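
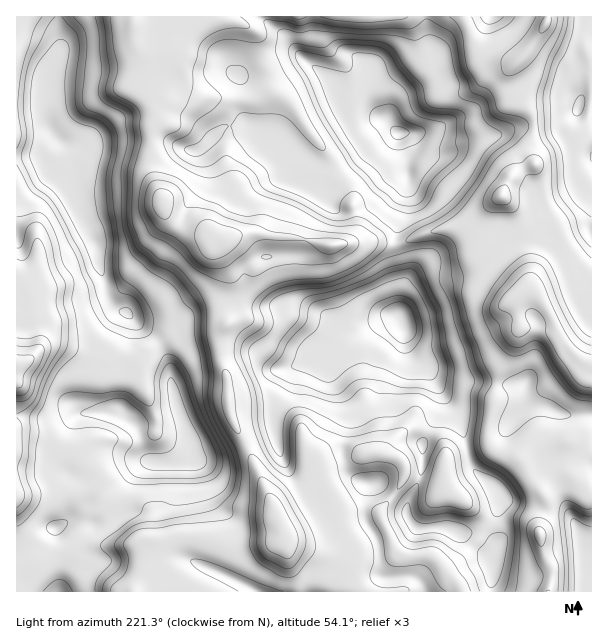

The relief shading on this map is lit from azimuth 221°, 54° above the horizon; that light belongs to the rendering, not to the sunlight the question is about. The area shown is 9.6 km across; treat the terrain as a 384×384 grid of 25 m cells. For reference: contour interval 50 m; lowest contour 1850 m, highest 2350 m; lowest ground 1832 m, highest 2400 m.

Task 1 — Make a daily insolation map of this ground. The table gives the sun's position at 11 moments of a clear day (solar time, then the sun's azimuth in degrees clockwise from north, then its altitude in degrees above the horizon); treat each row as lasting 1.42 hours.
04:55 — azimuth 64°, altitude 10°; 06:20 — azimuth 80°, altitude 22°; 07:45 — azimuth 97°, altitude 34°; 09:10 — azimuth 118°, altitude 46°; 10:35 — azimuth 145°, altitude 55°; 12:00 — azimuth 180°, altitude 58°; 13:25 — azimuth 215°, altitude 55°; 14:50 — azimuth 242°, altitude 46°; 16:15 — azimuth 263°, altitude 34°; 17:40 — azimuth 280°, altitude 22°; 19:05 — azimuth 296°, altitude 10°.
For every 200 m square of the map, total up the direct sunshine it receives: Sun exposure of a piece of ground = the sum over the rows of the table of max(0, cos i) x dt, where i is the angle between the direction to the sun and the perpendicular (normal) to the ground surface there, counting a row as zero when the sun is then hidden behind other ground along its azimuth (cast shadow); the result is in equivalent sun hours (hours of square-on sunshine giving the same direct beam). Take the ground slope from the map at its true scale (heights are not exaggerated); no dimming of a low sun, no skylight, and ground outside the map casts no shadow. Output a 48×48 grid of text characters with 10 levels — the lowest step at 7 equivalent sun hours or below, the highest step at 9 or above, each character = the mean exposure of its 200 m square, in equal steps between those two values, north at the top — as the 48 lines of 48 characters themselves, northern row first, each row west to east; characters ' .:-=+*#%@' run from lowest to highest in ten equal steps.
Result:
%*+*=**+%%%%%%%%%#%%#-.....:-===++++*#%@@%%#==#%
%**#++#+##%%%%%#+=++*#*=*+:   .-=**+=#%@%%%=:-#%
#+*%#*#**#%%%%%++****#*--==:   =##%#+*%%%%#+=-%%
+=#%%##+*##%%%#*#%##%%#*=-+#%#*-*%%%**#%%%*+-*%%
=*%%###*###%%%##%%%%##%%%###%%%+-#%%*=###*+*=#%%
+#%%##%####%%%#%%%%%##%%%%%%%%%#-=%%#=+*###++%%#
+%%%###==*#%%%%%%%%%###%#%%%%%###+#%%+-+%%#+*%##
*%%%*=+=..*%%%#######**##%%%%*++#=:-=+*+*##*#%#%
*%%%#-.-#*#%%%***#%###**#%%%%#%*==::=##=:==*#%@%
*#%%%%#-+**##++*#%%%%%#+#%%%%%%#++#%#*##*#**#%%%
=#%%%%%#*###*=+%%@%%%%%#+#%%%%%@@%%%###%%%##%%%%
+%%%%%%####*#%%@@%%%%%%%**#%%%%@%%%%%%%%%%####%#
%%%%%%%###*##%%@@%@@%%%%%##%%@%%%%%%%%%%%#+=*#%%
#%%%%%%***#%%#%@@%%%%%%%%###%%%%%%%%%%%%%+=+*#%%
#%%%%%%***#*#*#@@%#%%%%%%%##%%%@@%#%%%%%#=+#*#%%
#%%%%%%****++=#%@%##%%%%%%%*%%%%%%%%%%%+.:*##%%%
%%%#%%%+++==++%%%%%%%%%%%%%#%%%%@@@%%%#=-=%##%%%
*#%#%%%*+=+-=*%##%%%@@@@@%%%%%%@@%%%#####%%%###%
+*###%%#+-==:=*####****##%%%%%#@%=.:*###%%%%##%%
#*###%%#*+.++==**#++****+---*+-*==++*%%%%%@@%#%%
%#####%#**=::=-:-=+#%%%##+++- --:=##*#%%%@%%%%%%
##%%%#%#+**+=-+==*####*++=:  . .--*#*#%%%%##%%%%
####*##%+=*%#==#####*.       .+##+=**%%%%%*##%%%
###*###%*==#%#=+%%%#:=#*-.:=**=::+:++#%%%#+*#%%%
####%%%%%#+*%%*=#%%##%%#**#%%*+*+=++++#*+*#+#%%%
####*#%%@@###%%*##***#*=*%%%#%%%#+*+*=#+*#%#*#%%
%%%#*##%@@@%#%%+*++-=#==#%%%%%@%@##+*=**+*=**#%@
%%#+*%%%%@@%#%%=**++#*=#%%%%%%%%@%#+*++*=..--*%@
%*:.*%%%%%%#==%++*#%*-*%%%%%%%%%@%#++*+#*=+*-*%%
*:.=%%%%%%%*=-**=*####%@%%%%@@@@@%%#*#=**=+*=-#%
+-:###%##%#*#*=#+++#%@@@@@@@@%@@%%@%####*+###-=#
 :=*++=-:-+*##=+=++*#%%%%%%@%%%%%%%%###%##%##*:.
:.*#%##*#+:+#%+-:-++#%%%%@@@%%@@%%%@%#*#+#%%#**+
#*%%%@%%%%**#%*:.:++#%%#%@@%%@@@@%%@%%***%%@@@%%
##%%@@%%@@%##%%-  -+#%#*#@@@@@@@%#%@@%**#@%%%@%%
#*%%%%%####**%%#: .+*%**#%%%@%%%##%%%%*#%@%%%%%%
**%%%%%%#*###%%%+-:+*%#*#%%%%%##%%%**#-*#%%%%%%%
*#%%%%%%%%%%%%%%#*--*#%###%#+==+#%#++#+ -#%%%%%%
#%%%%%%#%@%%%%%%%%*=*#%%#%%#***#+##*#%%*:-%%%%%%
##%%%%%%%%%%%%%%%%#*+#*%%%#%%@@#:##*#%%%#:+%%%%%
=+%%%%%%%%%@@@@@@%%#+*+#%%#%%@%=+**++*#%%#*##+=#
:*###%%%%%%@@@%@@%#***+*%%%%%##*%=....=%%%%%#+:.
#%##%%%%%%%%%%%%@@%*++**%%%%%#+%%####*#%%+*#**#*
%%%@%%%@%%###%%%%%%#***##%%%%%+#%%%%@%%%#*=:=*#%
%%%%%%%#=*##%%##%%%*=+*+*%%%%%##%%%%@@%%%*+:=*#%
%%%%%%%%##%%%%%#*#%#-:=-*%%%%#%#####%%%%%##-=*#%
%%#*#%%%%%#%%%%@%#**#+=+%%%%%#%#####%%%%%##+=+#%
%%+++%##%%#%%%%%%@%#=+*###%%%%@@@%##*%#%%%#*++*%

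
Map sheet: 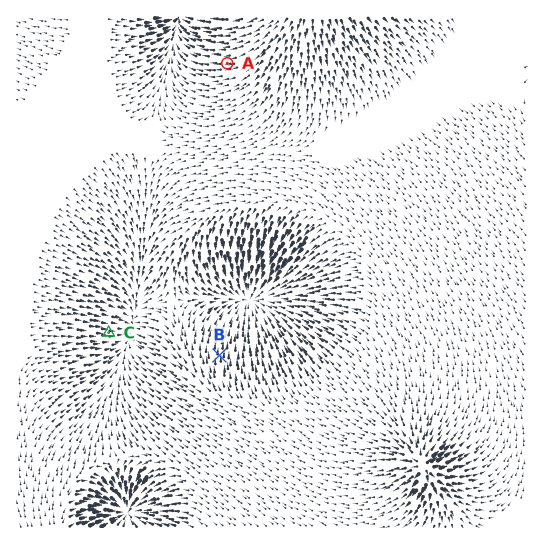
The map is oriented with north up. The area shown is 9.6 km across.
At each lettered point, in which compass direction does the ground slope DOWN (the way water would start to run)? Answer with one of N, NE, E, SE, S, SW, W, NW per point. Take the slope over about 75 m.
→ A W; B N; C E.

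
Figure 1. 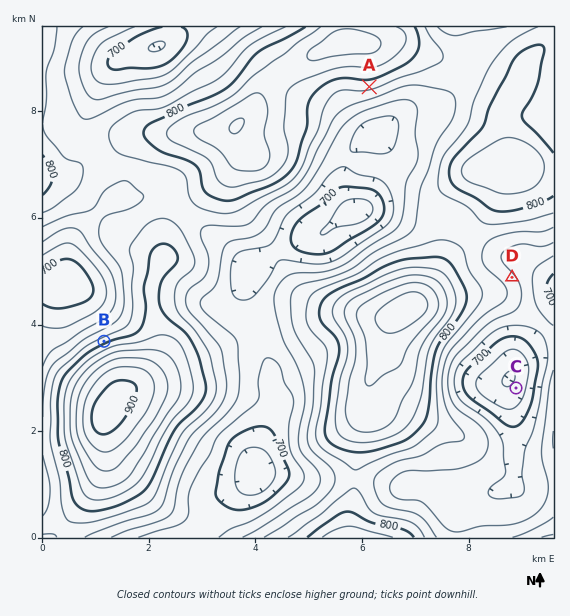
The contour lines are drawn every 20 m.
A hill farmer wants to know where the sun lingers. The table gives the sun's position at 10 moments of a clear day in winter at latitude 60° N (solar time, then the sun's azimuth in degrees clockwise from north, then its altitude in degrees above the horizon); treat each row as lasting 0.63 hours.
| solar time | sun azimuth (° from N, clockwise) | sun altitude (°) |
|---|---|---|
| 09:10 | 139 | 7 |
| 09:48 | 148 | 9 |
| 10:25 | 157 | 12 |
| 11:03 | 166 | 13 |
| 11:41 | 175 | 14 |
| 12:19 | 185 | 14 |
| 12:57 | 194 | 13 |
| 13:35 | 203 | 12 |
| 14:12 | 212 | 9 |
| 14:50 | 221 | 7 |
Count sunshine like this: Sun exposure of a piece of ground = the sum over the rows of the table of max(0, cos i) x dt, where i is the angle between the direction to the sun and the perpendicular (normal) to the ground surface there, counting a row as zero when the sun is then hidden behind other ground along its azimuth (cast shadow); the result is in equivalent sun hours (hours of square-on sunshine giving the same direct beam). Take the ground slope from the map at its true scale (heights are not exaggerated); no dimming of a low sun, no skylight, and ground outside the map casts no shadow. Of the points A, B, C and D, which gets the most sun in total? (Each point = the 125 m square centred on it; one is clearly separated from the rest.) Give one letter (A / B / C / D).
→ A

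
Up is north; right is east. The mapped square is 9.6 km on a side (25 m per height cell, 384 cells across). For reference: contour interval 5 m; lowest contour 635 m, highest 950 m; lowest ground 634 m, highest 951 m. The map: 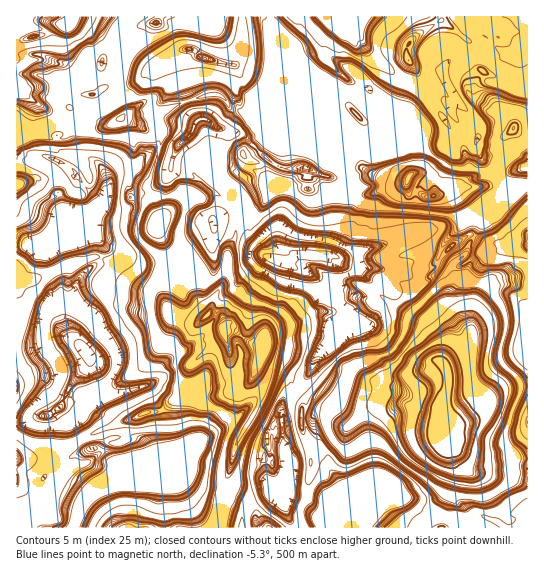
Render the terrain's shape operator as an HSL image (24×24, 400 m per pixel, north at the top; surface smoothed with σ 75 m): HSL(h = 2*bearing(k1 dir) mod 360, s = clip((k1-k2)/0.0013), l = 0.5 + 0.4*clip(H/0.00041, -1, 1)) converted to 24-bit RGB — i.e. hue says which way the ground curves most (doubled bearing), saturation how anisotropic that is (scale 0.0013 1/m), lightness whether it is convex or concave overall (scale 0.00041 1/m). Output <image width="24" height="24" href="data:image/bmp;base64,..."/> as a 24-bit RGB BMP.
<image width="24" height="24" href="data:image/bmp;base64,Qk32BgAAAAAAADYAAAAoAAAAGAAAABgAAAABABgAAAAAAMAGAAATCwAAEwsAAAAAAAAAAAAAjX2G2bHSFmuTPr3cT8lb0so7sCqEhLQsgRyG8tXDDC5SmPSkQwpN/cduMC5XfoJ+THZnMsRn15LOfl1BaVQdVFcmUnQ8fYF7ZIR6nop/u0Y5Fk4vbN8e5MwrxF4fPx6lfRyx58SgRuk9F68eFRMx/+DMEDo4cX5ven97YnNVLRgGrC0U1mw2nstILtg9HoMxMT5jb4N4xo+lQr23Tnx1f35rfYJzbXpwGChc6KaEy+xlYxZcI46N77BL3XnVlIsWIzUUKQoQcU0vrrpeft6fvfPsYZHo4KGdXjeehYSivZF3pi0ipCpAQoEqUGc+bXpbGUFVx2So//HMIn2aMApJm+FvZBlP8+e+gljhJCLNu9Hmxenw89rYI9V0GUyYmeLcHLWZeSnKYha19bT4i3u31VZ/kzSm2NUsDCo0DWER/9XMAz4yIQ5ryJhnNIHa+tHWJRhiGYPEUJvb4eXGqaKN5n2QJ4gkEWsdFlgvN3E0k5FUH2s9xoLlybj724/+3ILbT0zWHmLmAK8F/9/MACIzRILBtdGatiN2xJfSRzyTP8SU47COjtSRnCeU9N3XLV1uo0HhNoKQOb63r5LUjRsRTGoAC0IJ44t2QWhzuXrnxla0//LJACM2RIaIwE98JkmD38O2NzNmvptJg7UUzeBPRrO165vk07vthLxygEivWdKADyQbkBJW88bMeB1mBvfJ+mG1JeIrFkWD/uzNKh+1BmBAIEKn5sfyTcPrc03sz3/q2/DtbYHqoNg2I6olZRhFk8BPVLJDYBlIaRNLIqOZOdYm68i+FSROtuBZ7zwsAFaW+e3SK1fM2FG1BS4lO5Ua3DWWJBU8pNM/5cqBxShv382kt7FBFBwy1rl7niqXUyKAZ9DEwzPcWC+M4DlHkObO12jVgPnmJmrp4vnS0W7iqDrcJy6VW3hQKCULE5os5OV3RJwsxFRQ6sPB45rAHidx2a+aGT9FdmSKiiNyg9CfYEe1VOTCRKLjgHbksfB3IMSyMdA42yeEhm/qmiicfjaAkdjJQZqOIaZ256TEh6XWteaa53JBMxlDgnac6HfiH2t1fM2mfX+KMIaZz5N3eW1TLl4l/LxFJ85PMZvVLVvVjAxWu5PZTHvt03/kln2FRWtYSJoinJAvqJQe3Z7IT1TFROLjOxOr4732gYHornasQiJDwNwjcYVtltup8wDcmd9HJCkKLh8OPFQTR0IDWkUHTIcdua+Een+CPHJr36mDOYwsfXQvuGNGIxwQUXpWTmY2QE0fuT81jxir7/fUF9lzlxxxJqA+91twLh6MexyWoEoiNICze+TKFcF2eKxce4B3SF6AzYgT0FQeJ2AmzMdbw6fPPIiFd3VeSHN1tE/cH0x09NrX9Km4JC0MT3VeknV68URlDzmA6YN1K7xObFgoooIlZksaOzQSKigNNLQNbo2z57HTHX1iIZVUskiYODjiKuFVCk1vT8+jCPgn+FXE3NT3IimpZDhk8MC8GR3JoePnw6rgl6fWu0HdsZfsncn30tv5zLnpLdzmXoOS6InA803egnKoZVeYz4uJCm+PK4hz/8k4KWAZiUQndkNzrkypj8qijbdIXRwgr4w7f2WMTLHkgH/o+9DuU9zafJnk7GnpuVeWCMI8G0ERQT0XVWkkXUUkX1Qge6Ic8P9AEVRoq4adQk520ObvkSxTtHBzZnu+hKGceYSCVXhDMVsblasdscEYJwwMWw8+266O4naWvpzaqqjjs6bcdGDn49D7Sumsn53eGrPCC7OJpS1mLxoEpsyMgoCDf4GDfoCBgHh5hYh4en6Bh4h+WXLmW197IydQ2s17o4GsV1LItC5EjYWAVIN1DeWE+rHcWVOy9mvKLhcIKI8co+Hvg41+foF9gH58gHx/dZSWeX6QfICNtN/KjBd6fG99ZiWOteHCn73ZKg4Wqc2DfIZ9iXuWc5FwFrw24zMeeCUqsIv/weX/DA1vzpGifH6Cf4OBfo+Tf2+si8OxQsDbiCYcfmFxYFSFcsuakb0zUTcgN6XXhpTXvIrKgo5xkHxzwHwcT2xYfISAWZ90h108PV1p2pM8h4V/iLaXC03Lo/n91xKQYCJFouJ8WmJ+bIN+nphuiWuOdHWCWJSBWLJnIF216JnOm3yNz5CsHGDJMEoaMhwOVKgkT3F/2t4ohZqKjeSeKn62SYgRqBtXRmOT68mxSGNpfXhxc451gXx7eIR3o51rXpsJCCseq34p1qGjh5Kke2fV3sr4xM/z8eXaDBg7hOOIjOzIwUwbmxRZbkdQLZmwwYGaprdMs3e8cJynhHOBf4OEhX+C"/>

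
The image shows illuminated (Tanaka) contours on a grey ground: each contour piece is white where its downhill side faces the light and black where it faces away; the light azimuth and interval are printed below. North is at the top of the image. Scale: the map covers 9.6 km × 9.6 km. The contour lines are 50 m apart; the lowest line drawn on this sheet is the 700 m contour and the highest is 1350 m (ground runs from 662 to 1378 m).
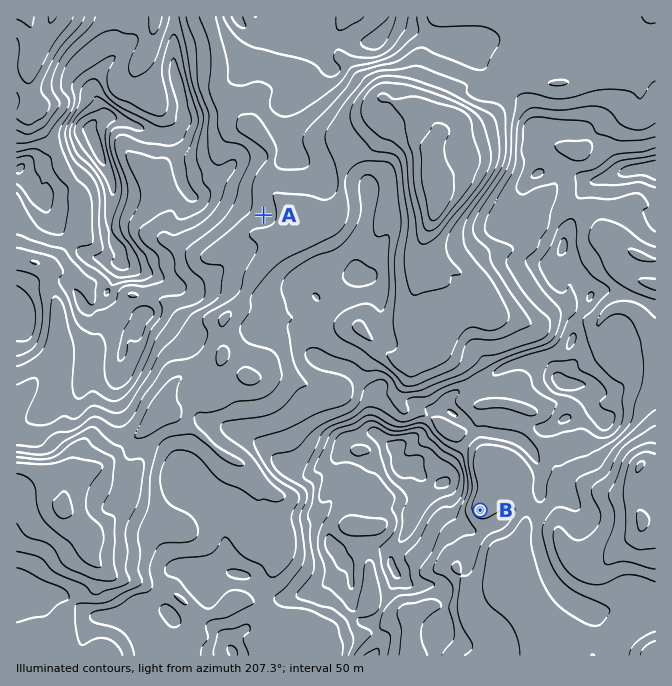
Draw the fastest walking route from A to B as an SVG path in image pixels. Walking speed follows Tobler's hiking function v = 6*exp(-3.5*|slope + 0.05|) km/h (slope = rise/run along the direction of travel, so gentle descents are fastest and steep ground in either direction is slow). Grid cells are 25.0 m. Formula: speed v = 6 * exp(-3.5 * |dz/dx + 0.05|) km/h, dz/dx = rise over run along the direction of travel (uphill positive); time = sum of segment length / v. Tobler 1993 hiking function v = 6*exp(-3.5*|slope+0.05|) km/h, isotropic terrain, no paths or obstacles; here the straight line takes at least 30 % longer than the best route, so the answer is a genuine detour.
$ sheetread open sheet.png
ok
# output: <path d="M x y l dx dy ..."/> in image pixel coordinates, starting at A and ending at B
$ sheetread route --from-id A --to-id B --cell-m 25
<path d="M264 215l4 10 0 12 4 6 0 9 3 6 0 12 9 17 38 38 3 7 13 13 17 8 10 10 20 10 5 5 7 15 15 15 16 9 4 3 5 10 8 8 13 7 6 0 3 2 3 6 0 10 10 20 0 27"/>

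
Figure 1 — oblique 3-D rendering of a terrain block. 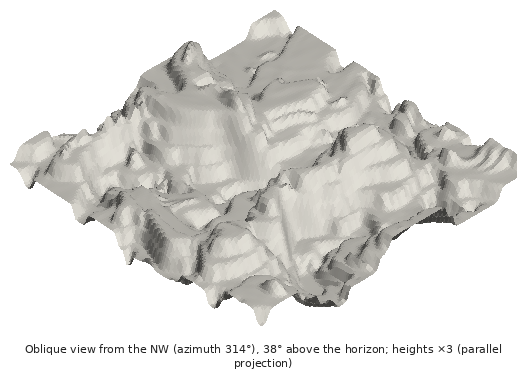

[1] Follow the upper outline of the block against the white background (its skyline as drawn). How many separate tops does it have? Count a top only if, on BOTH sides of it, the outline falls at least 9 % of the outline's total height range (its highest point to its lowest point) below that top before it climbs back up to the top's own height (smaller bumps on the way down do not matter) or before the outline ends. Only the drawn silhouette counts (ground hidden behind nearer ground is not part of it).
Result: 2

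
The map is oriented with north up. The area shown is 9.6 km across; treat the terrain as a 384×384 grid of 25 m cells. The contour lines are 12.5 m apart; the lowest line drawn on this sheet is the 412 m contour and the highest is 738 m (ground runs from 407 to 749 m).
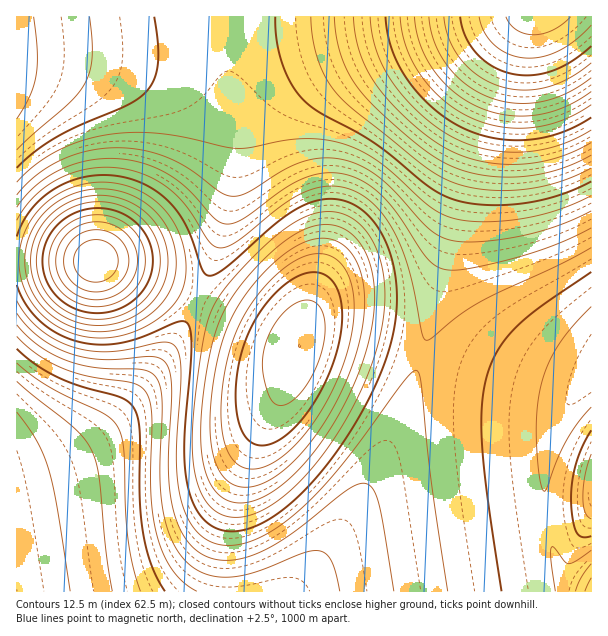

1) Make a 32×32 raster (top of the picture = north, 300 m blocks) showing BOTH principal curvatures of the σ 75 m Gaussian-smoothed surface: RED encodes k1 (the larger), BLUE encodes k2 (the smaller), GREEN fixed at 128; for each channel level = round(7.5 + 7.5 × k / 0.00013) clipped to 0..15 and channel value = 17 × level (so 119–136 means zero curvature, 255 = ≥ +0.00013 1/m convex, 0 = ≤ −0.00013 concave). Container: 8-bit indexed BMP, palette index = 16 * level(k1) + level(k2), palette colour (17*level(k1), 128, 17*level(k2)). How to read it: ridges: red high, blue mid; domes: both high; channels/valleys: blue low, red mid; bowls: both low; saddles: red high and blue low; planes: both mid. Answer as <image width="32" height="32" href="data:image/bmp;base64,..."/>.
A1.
<image width="32" height="32" href="data:image/bmp;base64,Qk02CAAAAAAAADYEAAAoAAAAIAAAACAAAAABAAgAAAAAAAAEAAATCwAAEwsAAAABAAAAAAAAAIAAABGAAAAigAAAM4AAAESAAABVgAAAZoAAAHeAAACIgAAAmYAAAKqAAAC7gAAAzIAAAN2AAADugAAA/4AAAACAEQARgBEAIoARADOAEQBEgBEAVYARAGaAEQB3gBEAiIARAJmAEQCqgBEAu4ARAMyAEQDdgBEA7oARAP+AEQAAgCIAEYAiACKAIgAzgCIARIAiAFWAIgBmgCIAd4AiAIiAIgCZgCIAqoAiALuAIgDMgCIA3YAiAO6AIgD/gCIAAIAzABGAMwAigDMAM4AzAESAMwBVgDMAZoAzAHeAMwCIgDMAmYAzAKqAMwC7gDMAzIAzAN2AMwDugDMA/4AzAACARAARgEQAIoBEADOARABEgEQAVYBEAGaARAB3gEQAiIBEAJmARACqgEQAu4BEAMyARADdgEQA7oBEAP+ARAAAgFUAEYBVACKAVQAzgFUARIBVAFWAVQBmgFUAd4BVAIiAVQCZgFUAqoBVALuAVQDMgFUA3YBVAO6AVQD/gFUAAIBmABGAZgAigGYAM4BmAESAZgBVgGYAZoBmAHeAZgCIgGYAmYBmAKqAZgC7gGYAzIBmAN2AZgDugGYA/4BmAACAdwARgHcAIoB3ADOAdwBEgHcAVYB3AGaAdwB3gHcAiIB3AJmAdwCqgHcAu4B3AMyAdwDdgHcA7oB3AP+AdwAAgIgAEYCIACKAiAAzgIgARICIAFWAiABmgIgAd4CIAIiAiACZgIgAqoCIALuAiADMgIgA3YCIAO6AiAD/gIgAAICZABGAmQAigJkAM4CZAESAmQBVgJkAZoCZAHeAmQCIgJkAmYCZAKqAmQC7gJkAzICZAN2AmQDugJkA/4CZAACAqgARgKoAIoCqADOAqgBEgKoAVYCqAGaAqgB3gKoAiICqAJmAqgCqgKoAu4CqAMyAqgDdgKoA7oCqAP+AqgAAgLsAEYC7ACKAuwAzgLsARIC7AFWAuwBmgLsAd4C7AIiAuwCZgLsAqoC7ALuAuwDMgLsA3YC7AO6AuwD/gLsAAIDMABGAzAAigMwAM4DMAESAzABVgMwAZoDMAHeAzACIgMwAmYDMAKqAzAC7gMwAzIDMAN2AzADugMwA/4DMAACA3QARgN0AIoDdADOA3QBEgN0AVYDdAGaA3QB3gN0AiIDdAJmA3QCqgN0Au4DdAMyA3QDdgN0A7oDdAP+A3QAAgO4AEYDuACKA7gAzgO4ARIDuAFWA7gBmgO4Ad4DuAIiA7gCZgO4AqoDuALuA7gDMgO4A3YDuAO6A7gD/gO4AAID/ABGA/wAigP8AM4D/AESA/wBVgP8AZoD/AHeA/wCIgP8AmYD/AKqA/wC7gP8AzID/AN2A/wDugP8A/4D/AHeHh4eHhoaWpqamlpWEhIWGh4eHh4eHh4eHh4eHh6DAd3eHh4aGhZamtramlpWEhIWGh4eHh4eHh4eHh4inwbB3d3eHhoWFlaa3x7emlYSDhIWHh4eHh4eHh4eHiMfEoHd3d3eGhYWVpsfHyLenlYOChIaHh4eHh4eHh4eI19aQh3d3d4aFhJWmx9jYyLimhIKChIaHh4eHh4eHh4jn5oCHd3d3doSDlKbI2NnZyLiWg4GDhYeHh4eHh4eHiOfmkoeHd3d2dIOElrjY2dnZyKiFgoGEhoeHh4eHh4eI5+a1h4eHd3Z0c4OWuNnZydnpyJeDgYKFh4eHh4eHh4jX59aHhoZ2dnVycoWo2NnJyenpuIWBgYSGh4eHh4eHiLfn1oaGhYV1ZGJxdJjY2Mi42OjZl4OBgoWHh4eHh4eHmOfmhYWEhIR0YnByhsjoyKi46Om4hYGBhIaHh4eHh4eIx+eEk5OTk4NxcHCEqNjYqKjY+MmXgoGDhoeHh4eHh4eY15OTo6OjkoGAgIGWyNi4mMjo6aiEgYKFh4eHh4eHh4eoo6OztLSzopCQkJS42ciouNnpuZWCgoSGh4eHh4eHh4ezxMXW1sXEsaCgoafJ2bmp2enJl5OCg4aHh4eHh4eHh8XW6Pr66dbDsKCglKnZybnJ2cmnlJKDhYeHh4eHh4eH1vn8/v78+eXBsKCRl7nZycnZyaiVkoOFhoeXl5eXl4fn+v7////759OwoJCUqMnJydnJuJWTk5WWl5eXl5eXl+f7/v////z41LGQgIKXucnZ2cm4lpSTlZaXl5eXl5eX5/r9///+++jFopCAgYWXuMnZybinlZSVlpeXl5eXl5fV6Pv8/fv51sSjgnFyg5a3yMjIuKeVlZWWlpeXl5eXl8TW5+jp6NbFtJODc3NzhKa3yMi4l5aVlZaWl5eXl5eXs7TFxcXFxLOjk4R1dHSElaa3t6eXhoaGlpaWhoaGhoajo7Ozs7Ojo5OUhXV2dYSUpaanp5eHhoaGhoaGhoaGhpOTk6Ojo5OTlIWFdneGhZWVpqaXl4eHhoaGhoaGhoaGhISTk5OTlISFhYaHh4aGlZWVlpaXh4eGhoaGdnZ2doaFhYWEhISFhYaGh4eHh4aWlpaWloaHhnZ2dnZ1dXV2doaGhoWFhoaGhoeHh4eHh5eWlpaWhoaGdnZ2dXVldXV2h4eGhoaGh4eHh4eHh4eXl5eWlpaGhnZ2dnVlZWVlZWaHh4eHh4eHh4eHh4eHh5eXl5eWloaGdnZ1ZWVlZWVlZYeHh4eHh4eHh4eHh4eXl5eXl5aGhoZ2dWVlZWVlZWVlh4eHh4eHh4eHh4eHh5eXl5eXloaGhnZ1ZWVlZWVkZGU="/>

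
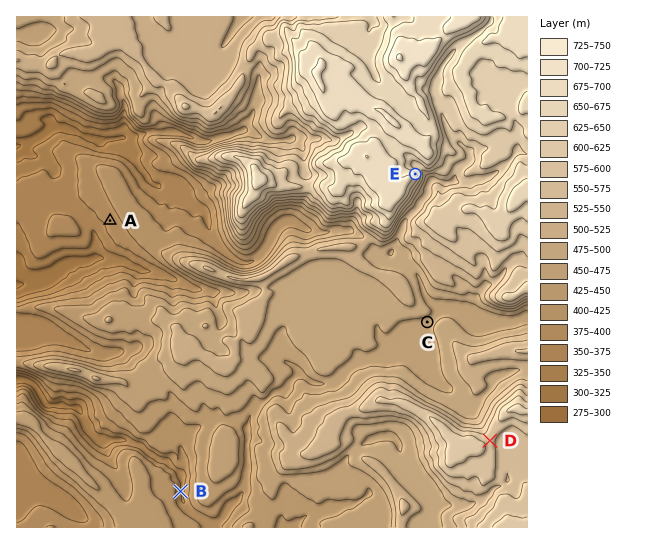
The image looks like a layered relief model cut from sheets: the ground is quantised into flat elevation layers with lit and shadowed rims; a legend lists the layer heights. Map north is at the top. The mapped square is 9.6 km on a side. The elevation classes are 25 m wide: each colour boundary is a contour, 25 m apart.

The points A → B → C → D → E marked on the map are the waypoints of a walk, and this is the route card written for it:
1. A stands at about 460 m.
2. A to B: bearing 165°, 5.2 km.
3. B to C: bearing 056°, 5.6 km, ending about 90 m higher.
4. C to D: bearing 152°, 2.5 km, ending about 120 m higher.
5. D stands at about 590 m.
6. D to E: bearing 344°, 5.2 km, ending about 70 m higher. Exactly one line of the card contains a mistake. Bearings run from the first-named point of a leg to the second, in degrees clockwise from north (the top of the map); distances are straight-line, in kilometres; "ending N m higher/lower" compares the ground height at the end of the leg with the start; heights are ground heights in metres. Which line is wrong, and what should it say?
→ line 1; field height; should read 390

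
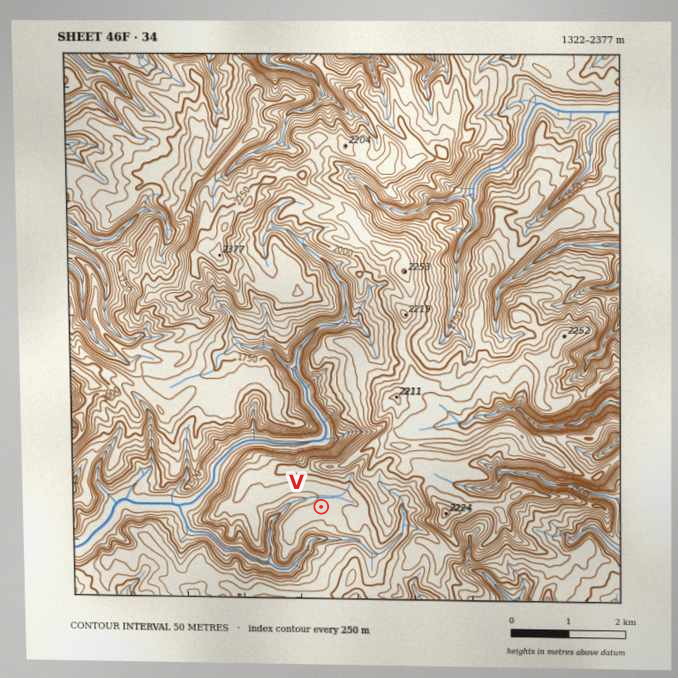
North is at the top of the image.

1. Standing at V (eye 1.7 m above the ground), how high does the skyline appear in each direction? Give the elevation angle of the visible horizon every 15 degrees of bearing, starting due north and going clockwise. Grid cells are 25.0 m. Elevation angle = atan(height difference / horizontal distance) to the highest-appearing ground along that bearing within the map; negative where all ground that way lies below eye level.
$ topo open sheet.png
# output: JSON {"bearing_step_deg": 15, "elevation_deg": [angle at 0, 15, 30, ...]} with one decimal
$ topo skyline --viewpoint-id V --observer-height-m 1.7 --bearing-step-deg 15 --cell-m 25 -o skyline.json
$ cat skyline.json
{"bearing_step_deg": 15, "elevation_deg": [18.1, 20.7, 18.9, 15.1, 14.3, 12.9, 13.9, 8.6, 6.7, 5.2, 5.2, 4.6, 1.6, 1.3, 1.6, 1.6, 0.3, 0.0, 0.6, 4.5, 5.0, 6.2, 7.5, 10.3]}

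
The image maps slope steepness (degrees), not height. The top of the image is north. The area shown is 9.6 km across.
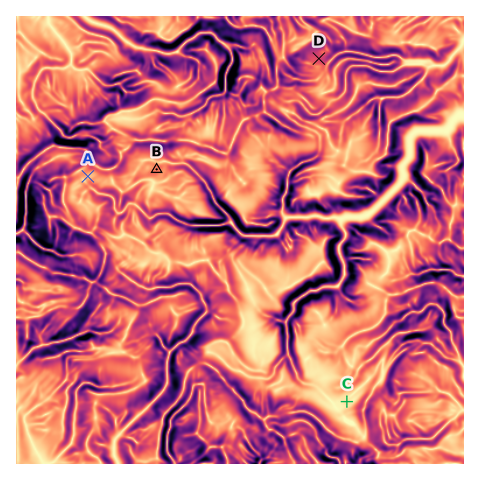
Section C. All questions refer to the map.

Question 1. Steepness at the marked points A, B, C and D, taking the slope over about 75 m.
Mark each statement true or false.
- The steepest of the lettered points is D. true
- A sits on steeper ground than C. true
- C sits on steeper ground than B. false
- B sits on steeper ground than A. true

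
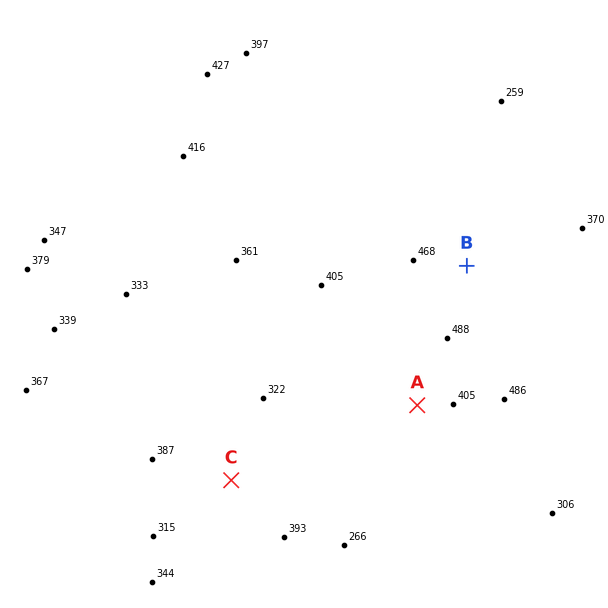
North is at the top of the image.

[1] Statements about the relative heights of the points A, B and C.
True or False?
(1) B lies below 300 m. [False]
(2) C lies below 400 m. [True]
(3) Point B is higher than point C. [True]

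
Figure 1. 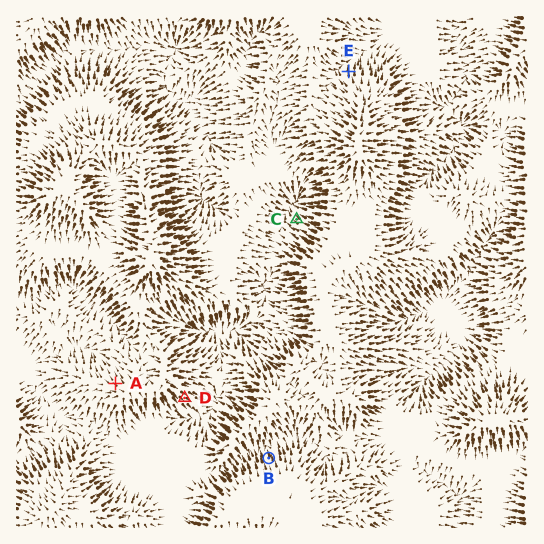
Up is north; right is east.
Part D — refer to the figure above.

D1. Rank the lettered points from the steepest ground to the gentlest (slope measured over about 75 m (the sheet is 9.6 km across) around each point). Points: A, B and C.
B C A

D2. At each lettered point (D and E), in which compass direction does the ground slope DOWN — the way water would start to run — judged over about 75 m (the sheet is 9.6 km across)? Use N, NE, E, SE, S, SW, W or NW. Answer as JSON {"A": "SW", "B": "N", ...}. {"D": "SE", "E": "N"}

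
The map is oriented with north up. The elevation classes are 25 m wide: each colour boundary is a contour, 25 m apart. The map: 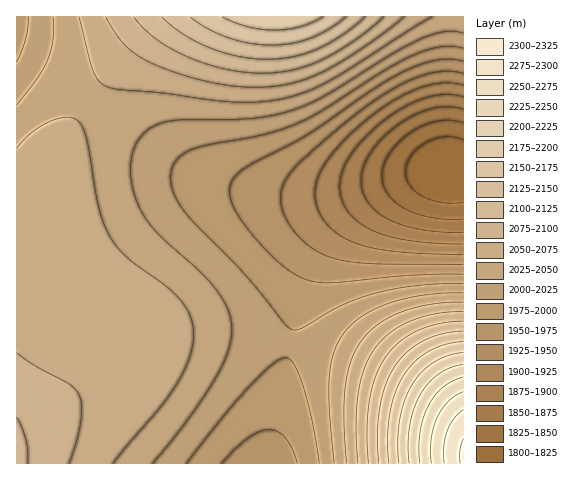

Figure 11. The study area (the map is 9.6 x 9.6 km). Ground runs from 1800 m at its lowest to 2305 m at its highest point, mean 2025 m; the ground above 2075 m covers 16.1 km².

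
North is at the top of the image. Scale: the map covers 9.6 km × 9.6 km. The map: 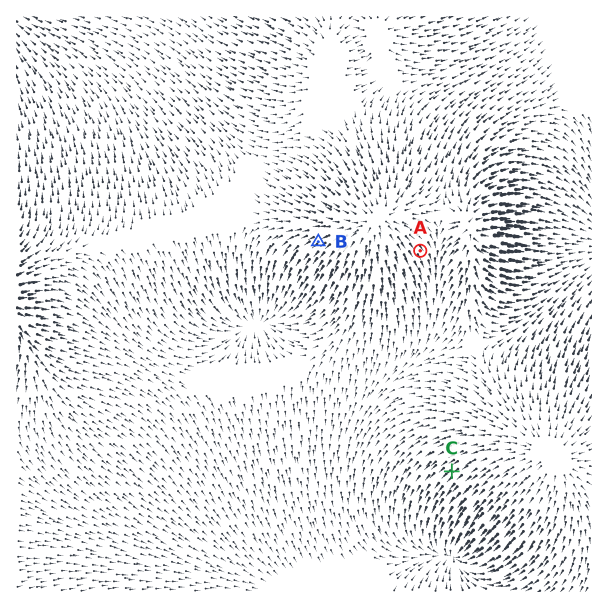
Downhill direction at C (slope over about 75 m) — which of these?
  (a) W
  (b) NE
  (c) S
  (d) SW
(d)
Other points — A SE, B SW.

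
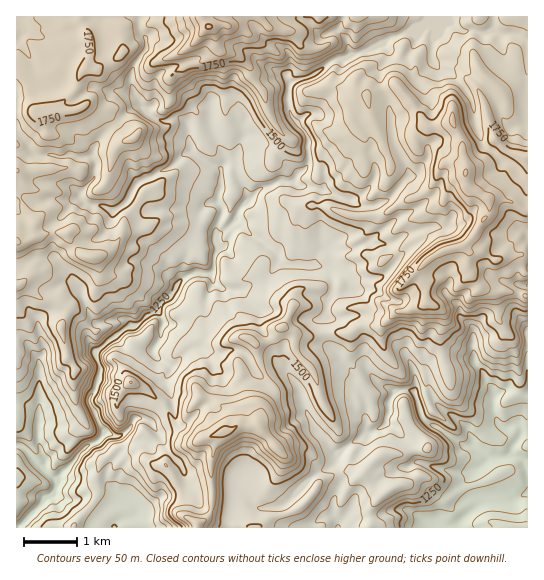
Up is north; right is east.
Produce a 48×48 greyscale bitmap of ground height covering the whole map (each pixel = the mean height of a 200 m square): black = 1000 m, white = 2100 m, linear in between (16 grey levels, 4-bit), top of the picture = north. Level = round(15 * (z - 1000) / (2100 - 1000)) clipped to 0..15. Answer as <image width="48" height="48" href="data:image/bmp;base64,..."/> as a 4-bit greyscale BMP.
<image width="48" height="48" href="data:image/bmp;base64,Qk32BAAAAAAAAHYAAAAoAAAAMAAAADAAAAABAAQAAAAAAIAEAAATCwAAEwsAABAAAAAAAAAAAAAAABEREQAiIiIAMzMzAERERABVVVUAZmZmAHd3dwCIiIgAmZmZAKqqqgC7u7sAzMzMAN3d3QDu7u4A////ACI0RURDREVomYd3d2ZVVERVVDIRIiIzMzIjNEREREV4iIdmZmZmVVRVRDIiIiIiIjISI0REREVneIdmZmZmVVVWVEQzIiIiIjMiI0RERFVneIdmZ2ZmZVVWZlVDMiIiITMiI0VERWZ3eIdmZ3dmZlZmZmVUMiIiIjIiI0VVVnd3eJdmZ4h2ZVZmVVVDMiIiIjIiMjVVVnd3iZh3eJmGZVVWZVREMyIiIiIjMyNFVmZ4mamHiamHZVVVZVVVMiIiIjMzREM0VmZ4mqqpmph2VWVFVVVUMiIiIkMzRFM1RVZ3iaqqqpdlVmVURFUzMyMiIkMzRVNWVWZ3iZmqqpdlZ2VVRFQ0QzMiIkM0RUNXZmd3iJmZmYdmd2VVRFREVUMjM0M0VkNnd3dniYiJmIdmdmVVRENFZUMjM1RFZlNXh3ZniHeIiHZndmVVRERVZlMzM1RFZ2RGdmVWd3eId3Z3dmVVVlRWZlRERFVGd2RWZlVWZmeHd3d4dmZVZlVmZURVVGVWd1NVVVVWZmd3h3eHZmZmdlZmZUVmZWVWdlQ0VVRWZmeIiIiHZmdndmZ3dlVndWZnhlVURFRVZmZ4d4iHZ3d3h3eIh1Z3dXZnd2VURERFVmZnZ3h2Zmd4iYiZl2Z3dnd3d2ZlVUNVVVZmZnh3Znd3iaqqmIeId3d3d2d2ZlQ0VVVWZnd3ZmZniZqqmJmZiIh3d3d3dmVEVVVVZmd3ZmZniqqqmqqpmIiHd3iHdmVEREVVZmZmZmZneKuqqqqZmYiHd4mHdmVVREVVZlVVVmZ3d5q6qrqqmYiHiZmYd2VVVUVVVVVmZmZ3d4m7u7uqqZmIiZiId2ZlVURVVVZmZmZnd4iau7uqqZmZmZiIh3ZmVURFVWZmZmZ3d3iJmruqmZmYmYh3h3dmVVRFVWZmZnd3eIiIiau6qZmYiId3d3dmVVRFVWZnd4iIiIiZmau7qpmYh3d3d3dmVVVUVWZ3d3d3eJmZqrvLu5mYh3iId3dmVVVVVWZmZnd4iImZq8y7qpmYiIiYd3d2ZVVVVVVWZ3iImIiavMu6qpmZmYiYh3ZmZVVVZmZWd4iImYibvMu6qpmYiIiZiIdmVVVWZmZmd4iImYmavMuqq5iZmIiZmYdmVmVWZnd2eIiZmZqqvLqqqpmamZiZqYdmZmZmZnh2iJmZmaqqu7qqmZqqmZmZmZd2ZmZmZ4dniJmZmaqru6mpmZqqqqmZmHd2ZmZmeIdneJmZmZqqu5mpmJqqqqqZh3iHZmZmeYZ3iJmZmaqqu5mZmJqqqqqYh4iYdmZniYaIiZmpmamZqpqZmKqqqqmYiJmZh3d4mYd4mZmZmqmZmZmZmKqqqqqpiZmqmYmJmHd3eImZmZiIiJmZiKqqqqqqmaqqu6qqmIiId3iIiIiHiJmYiKqqqqqqqZq8u8y6qpmqmHd3eIiIiJmIiJqqqqqqqZqrzMy7uqqqmYiHd4d3iIiIiJmqqqqqqZqrzd3Mu7u6mYmYh3d3d4iIiJqqqqqqqaq7zd3MzLuqqpmZmId3d4iIiA=="/>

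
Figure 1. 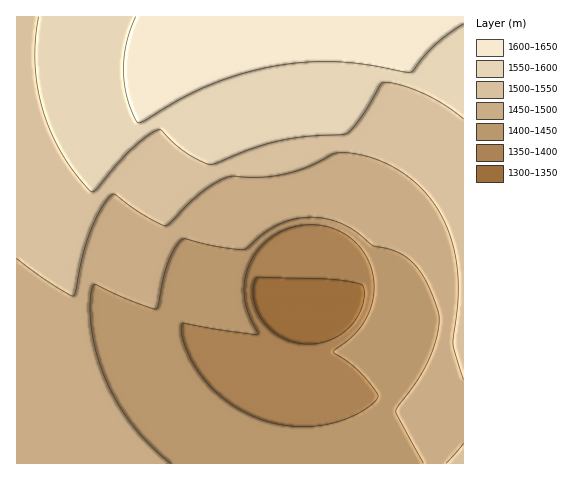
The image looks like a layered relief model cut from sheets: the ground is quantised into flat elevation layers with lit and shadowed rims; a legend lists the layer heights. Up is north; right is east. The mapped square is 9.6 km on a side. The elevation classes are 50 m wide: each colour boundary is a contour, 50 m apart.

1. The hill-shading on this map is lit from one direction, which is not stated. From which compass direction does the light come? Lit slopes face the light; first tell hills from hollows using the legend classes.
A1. W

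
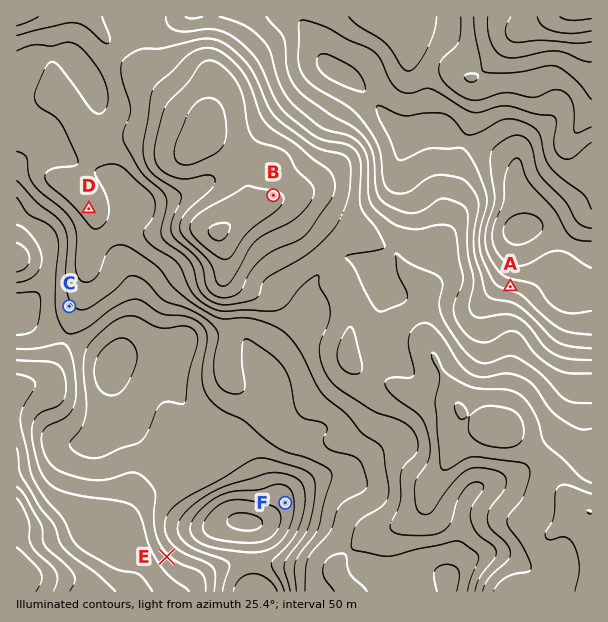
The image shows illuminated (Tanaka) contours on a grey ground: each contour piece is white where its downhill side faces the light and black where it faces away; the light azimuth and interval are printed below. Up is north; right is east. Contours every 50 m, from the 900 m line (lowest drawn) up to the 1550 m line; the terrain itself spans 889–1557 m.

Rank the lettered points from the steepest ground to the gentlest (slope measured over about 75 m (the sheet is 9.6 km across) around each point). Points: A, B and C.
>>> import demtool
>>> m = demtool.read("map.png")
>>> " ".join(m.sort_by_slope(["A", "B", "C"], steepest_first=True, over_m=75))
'A C B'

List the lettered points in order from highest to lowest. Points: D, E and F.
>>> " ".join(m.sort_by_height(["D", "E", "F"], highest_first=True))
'D E F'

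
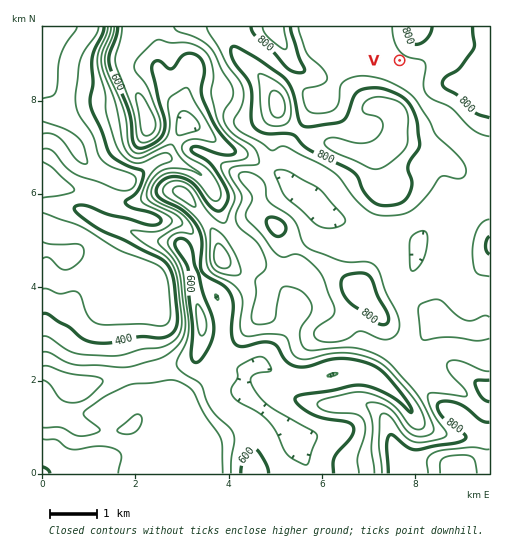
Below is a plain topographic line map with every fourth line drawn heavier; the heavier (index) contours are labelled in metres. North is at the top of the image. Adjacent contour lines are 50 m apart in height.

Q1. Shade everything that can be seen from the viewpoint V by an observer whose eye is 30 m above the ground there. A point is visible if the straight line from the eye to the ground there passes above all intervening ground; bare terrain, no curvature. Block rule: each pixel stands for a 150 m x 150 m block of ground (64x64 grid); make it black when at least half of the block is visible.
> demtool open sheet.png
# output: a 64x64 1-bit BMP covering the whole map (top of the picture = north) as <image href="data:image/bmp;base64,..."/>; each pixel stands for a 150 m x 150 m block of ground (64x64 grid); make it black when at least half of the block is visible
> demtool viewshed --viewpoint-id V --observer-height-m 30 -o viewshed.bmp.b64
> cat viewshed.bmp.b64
<image width="64" height="64" href="data:image/bmp;base64,Qk0+AgAAAAAAAD4AAAAoAAAAQAAAAEAAAAABAAEAAAAAAAACAAATCwAAEwsAAAIAAAAAAAAA////AAAAAAAAAAAAAAAAAAAAAAAAAAAAAAAAAAAAAAAAAAAAAAAAAAAAAAAAAAAAAAAAAAAAAAAAAAAAAAAAAAAAAAAAAAAAAAAAAAAAAAAAAAAAAAAAAAAAAAAAAAAAAAAAAAAAAAAAAAAAAAAAAAAAAAAAAAAAAAAAAAAAAAAAAAAAAAAAAAAAAAAAAAAAAAAAAAAAAAAAAAAAAAAAAAAAAAAAAAAAAAAAAAAAAAAAAAAAAAAAAAAAAAAAAAAAAAAAAAAAAAAAAAAAAAAAAAAAAAAAAAAAAAAAAAAAAAAAAAAAAAAAAAAAAAAAAAAAAAAAAAAAAAAAAAAAAAAAAAAAAAAAAAAAAAAAAAAAAAEAAAAAAAAAAQAAAAAAAAABAAAAAAAAAAAAAAAAAAAAAAAAAAAAAAAAAAAAAAAAAAAAAAAAAAAAAAAAAAAAAAAAAAAAAAAAAAAAAAAAAAAAAAAAAAAAAAAAAAAAAAAAABwAAAAAAAAAfAAAAAAAAAD4AAAAAAAAAPAAAAAAAAAA4AAAAAAAAADAAAAAADgAA4AAAAAAOAAHAAAAAAA4AD4AAAAAADgB/gAAAAAAfAP/AAAAAAB5h//AAAAAAOP///wAAAABh////AAAAAAP///8AAAAAB////wAAAAAH//8ngAAAAA///wfAAAAAD//+AcAAAAAf/+AAw=="/>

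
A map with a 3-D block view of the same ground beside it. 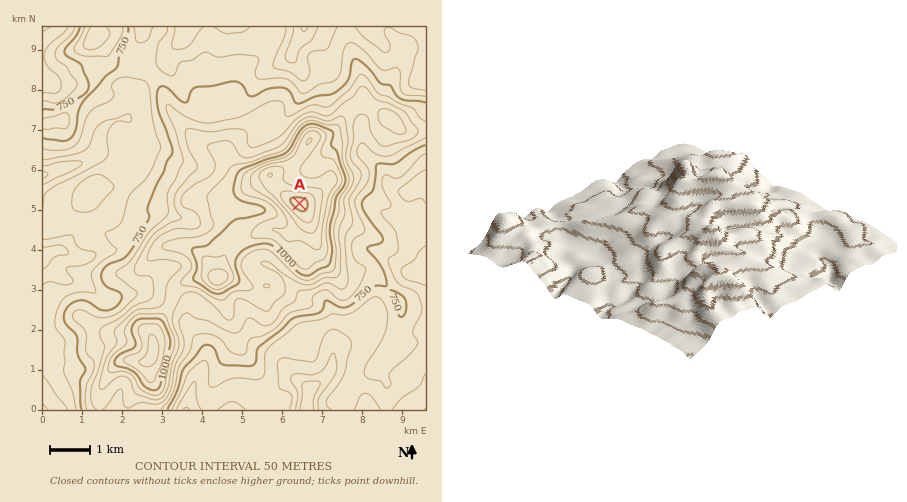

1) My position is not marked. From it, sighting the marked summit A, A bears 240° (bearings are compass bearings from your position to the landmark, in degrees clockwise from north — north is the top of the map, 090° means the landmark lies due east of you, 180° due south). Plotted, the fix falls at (345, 177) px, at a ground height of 1000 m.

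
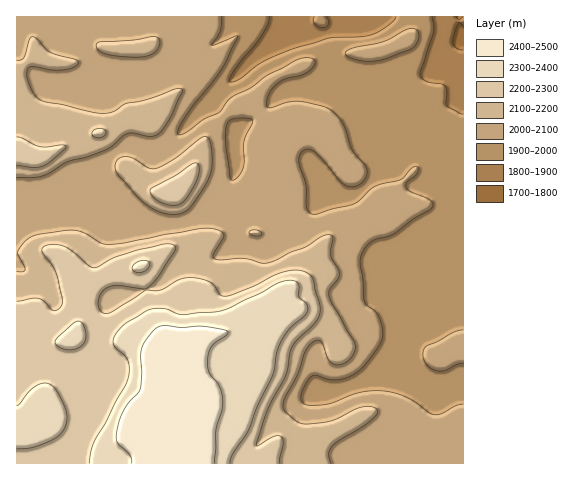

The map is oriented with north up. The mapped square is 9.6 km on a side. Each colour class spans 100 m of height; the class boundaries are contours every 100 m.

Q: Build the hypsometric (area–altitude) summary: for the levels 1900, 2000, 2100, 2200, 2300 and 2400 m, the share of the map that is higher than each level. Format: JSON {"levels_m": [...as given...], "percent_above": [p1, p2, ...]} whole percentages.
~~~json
{"levels_m": [1900, 2000, 2100, 2200, 2300, 2400], "percent_above": [97, 75, 42, 27, 14, 6]}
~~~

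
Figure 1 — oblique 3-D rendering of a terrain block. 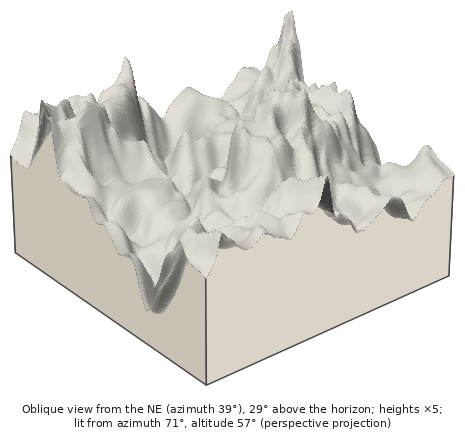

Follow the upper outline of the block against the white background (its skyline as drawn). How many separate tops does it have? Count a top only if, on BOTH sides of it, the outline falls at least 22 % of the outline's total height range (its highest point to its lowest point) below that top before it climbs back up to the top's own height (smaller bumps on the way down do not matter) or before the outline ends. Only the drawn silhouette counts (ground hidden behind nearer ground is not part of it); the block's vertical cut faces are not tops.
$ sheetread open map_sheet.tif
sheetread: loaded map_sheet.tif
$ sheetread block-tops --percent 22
2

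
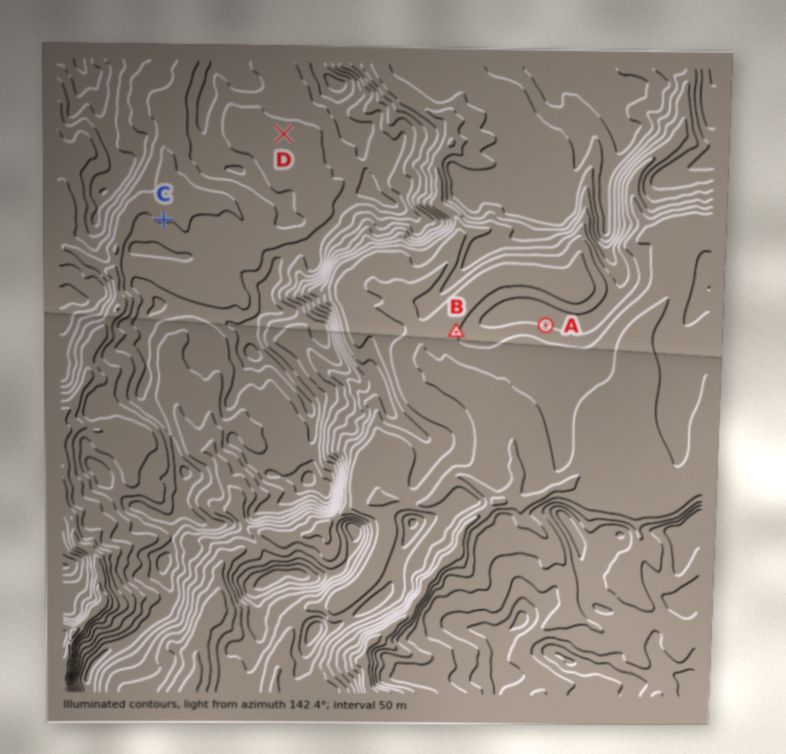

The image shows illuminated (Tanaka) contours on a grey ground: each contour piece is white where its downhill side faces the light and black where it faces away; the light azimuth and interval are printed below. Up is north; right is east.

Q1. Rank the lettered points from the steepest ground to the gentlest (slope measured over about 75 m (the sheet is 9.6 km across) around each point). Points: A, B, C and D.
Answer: A B C D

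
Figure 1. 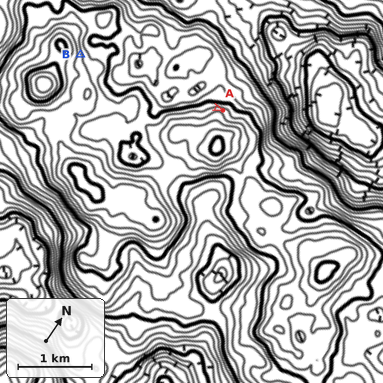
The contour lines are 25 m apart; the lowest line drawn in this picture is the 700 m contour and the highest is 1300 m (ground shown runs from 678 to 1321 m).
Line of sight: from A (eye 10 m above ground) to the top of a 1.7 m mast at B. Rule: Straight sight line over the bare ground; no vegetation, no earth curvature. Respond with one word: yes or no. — yes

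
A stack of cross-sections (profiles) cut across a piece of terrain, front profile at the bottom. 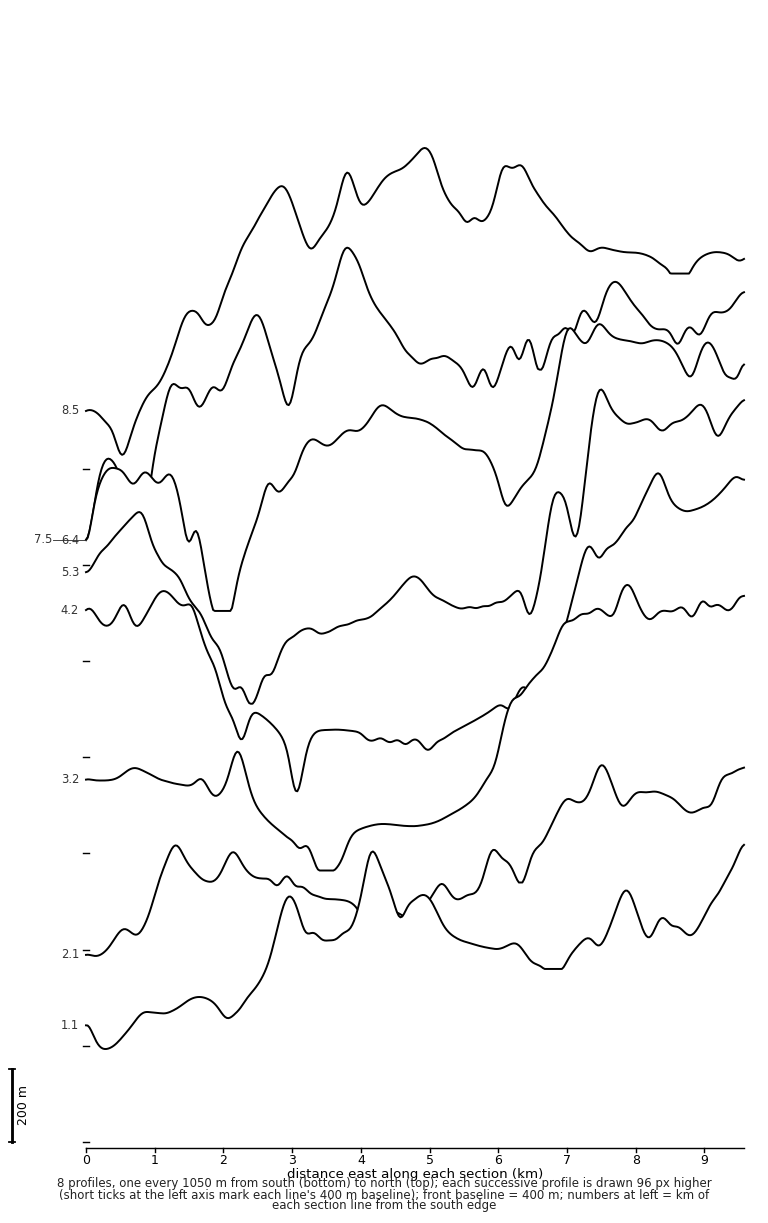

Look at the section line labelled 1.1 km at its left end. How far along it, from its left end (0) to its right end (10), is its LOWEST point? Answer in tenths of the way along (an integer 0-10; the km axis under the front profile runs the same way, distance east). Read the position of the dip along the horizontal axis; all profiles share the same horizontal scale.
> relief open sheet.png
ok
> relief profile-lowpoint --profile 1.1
0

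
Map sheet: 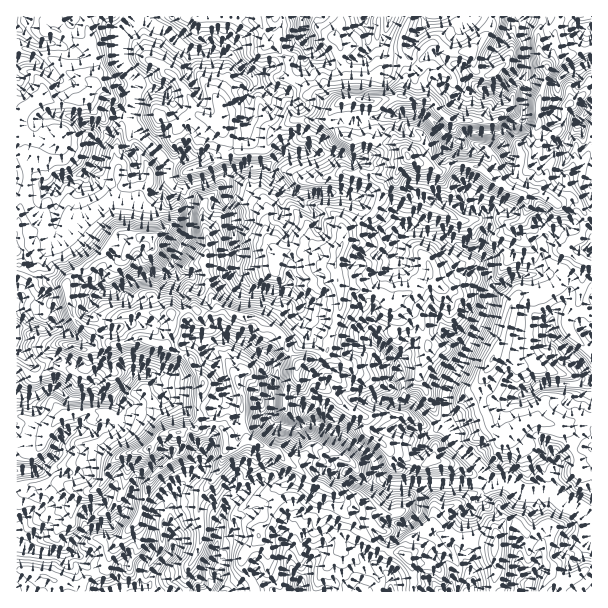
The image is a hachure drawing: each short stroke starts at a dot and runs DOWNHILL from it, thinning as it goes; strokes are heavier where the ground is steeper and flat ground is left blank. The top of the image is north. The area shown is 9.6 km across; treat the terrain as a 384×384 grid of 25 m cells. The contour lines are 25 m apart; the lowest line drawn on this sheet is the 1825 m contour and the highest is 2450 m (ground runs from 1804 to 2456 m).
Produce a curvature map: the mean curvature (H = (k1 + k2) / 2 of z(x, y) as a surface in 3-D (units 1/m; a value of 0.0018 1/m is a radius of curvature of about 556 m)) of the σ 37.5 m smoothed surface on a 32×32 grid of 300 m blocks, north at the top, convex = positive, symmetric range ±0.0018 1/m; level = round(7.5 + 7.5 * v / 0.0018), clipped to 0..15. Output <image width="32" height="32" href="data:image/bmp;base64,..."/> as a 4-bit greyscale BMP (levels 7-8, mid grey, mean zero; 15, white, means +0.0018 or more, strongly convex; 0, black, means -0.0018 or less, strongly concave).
<image width="32" height="32" href="data:image/bmp;base64,Qk12AgAAAAAAAHYAAAAoAAAAIAAAACAAAAABAAQAAAAAAAACAAATCwAAEwsAABAAAAAAAAAAAAAAABEREQAiIiIAMzMzAERERABVVVUAZmZmAHd3dwCIiIgAmZmZAKqqqgC7u7sAzMzMAN3d3QDu7u4A////AIq8dFOKF4iRt3d4lXPYLKnJVpaXXyfmpkqHSoqE1VlqRXSNlEjTuodneHyYduSYRXekUvOG4nxnlomQuZjXrcZohol1aaSWlneorw2SmGk0qXzXHEfFWKauukc3dnRFSTaVhV5jWmQ6kyYlZIdSpazGWG7piS9Y+6vwuo5xyLZJjBqFPtp6r4LzCro5KamFqLnHh3SIuqIHBa2ahVqYqpk5g0OJNZTmZZiTITaahIuYhA14iHTzyR+Ie9T0TIchNIeYWRIrhd0PhsiA2QnIrbJ8zn+N+DxQiWxJJ62D54cMMxikhpSBWtVrVIiTgKqR1s1pbar5ze2EepSphbQ8ZollyRGch2dBI3iYqYm7DZpoielrABPFDOWLhleaizJHeKVY2Y8K+gm2ilhkyZgbppynZWzPgOgrl5i5hWMkyYWnqHdag/D6G1dauHSI3juEOKh4hmdy8op6q2aGp1Mg2Nm2RnmJEjbMNVNFeTlSzqmEmYRNTg/iEHubqZvfz8ZpaJirDnKSWs1EE3NvpjjVmFyoyWcmqJpYt2rap+AhBoiHpUSzP5qKaFycVEEL3/oHoJubqyobW0dEi+7P2SMtG6xqWMk0tcqSynZVGGa18g0YR6axjrVmKlpVZmiHW08Pg6VZtHpEVWu0LKZqm21JKYl7l4VWfLusk8mUfWeF9EmU"/>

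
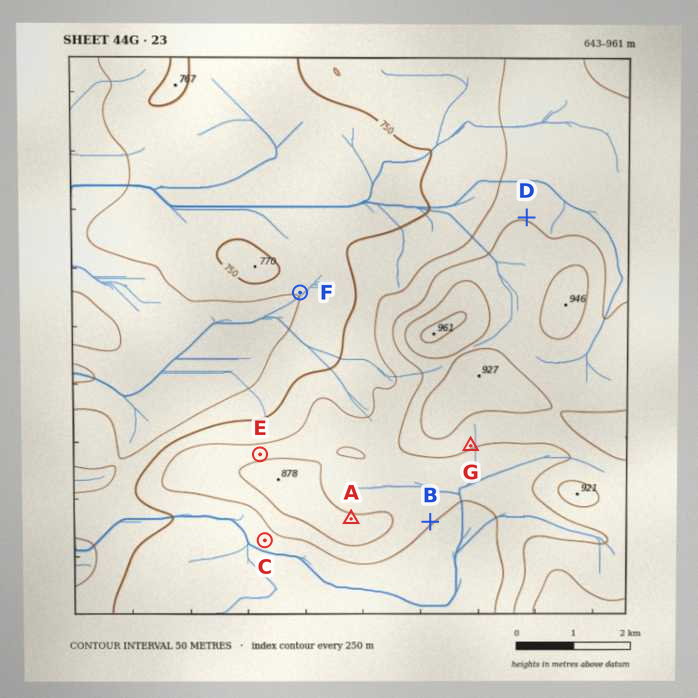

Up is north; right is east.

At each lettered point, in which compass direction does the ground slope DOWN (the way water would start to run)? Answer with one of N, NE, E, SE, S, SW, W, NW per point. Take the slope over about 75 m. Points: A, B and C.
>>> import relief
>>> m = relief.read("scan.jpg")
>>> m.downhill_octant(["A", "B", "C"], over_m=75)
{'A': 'N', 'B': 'SE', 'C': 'SW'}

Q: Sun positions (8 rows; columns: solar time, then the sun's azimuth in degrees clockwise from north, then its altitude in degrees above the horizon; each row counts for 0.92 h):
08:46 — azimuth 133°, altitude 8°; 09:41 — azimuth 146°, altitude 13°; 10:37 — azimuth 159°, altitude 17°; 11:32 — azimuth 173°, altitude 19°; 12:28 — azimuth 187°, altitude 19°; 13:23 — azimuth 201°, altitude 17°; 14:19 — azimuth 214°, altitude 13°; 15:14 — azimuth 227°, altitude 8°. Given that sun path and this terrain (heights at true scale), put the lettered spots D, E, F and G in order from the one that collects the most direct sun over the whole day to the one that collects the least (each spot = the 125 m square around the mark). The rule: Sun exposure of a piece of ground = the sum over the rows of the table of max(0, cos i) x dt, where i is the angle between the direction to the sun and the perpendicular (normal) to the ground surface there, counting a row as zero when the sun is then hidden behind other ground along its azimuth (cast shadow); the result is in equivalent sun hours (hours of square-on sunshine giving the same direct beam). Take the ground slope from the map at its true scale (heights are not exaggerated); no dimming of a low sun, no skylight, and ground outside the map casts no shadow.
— G > F > D > E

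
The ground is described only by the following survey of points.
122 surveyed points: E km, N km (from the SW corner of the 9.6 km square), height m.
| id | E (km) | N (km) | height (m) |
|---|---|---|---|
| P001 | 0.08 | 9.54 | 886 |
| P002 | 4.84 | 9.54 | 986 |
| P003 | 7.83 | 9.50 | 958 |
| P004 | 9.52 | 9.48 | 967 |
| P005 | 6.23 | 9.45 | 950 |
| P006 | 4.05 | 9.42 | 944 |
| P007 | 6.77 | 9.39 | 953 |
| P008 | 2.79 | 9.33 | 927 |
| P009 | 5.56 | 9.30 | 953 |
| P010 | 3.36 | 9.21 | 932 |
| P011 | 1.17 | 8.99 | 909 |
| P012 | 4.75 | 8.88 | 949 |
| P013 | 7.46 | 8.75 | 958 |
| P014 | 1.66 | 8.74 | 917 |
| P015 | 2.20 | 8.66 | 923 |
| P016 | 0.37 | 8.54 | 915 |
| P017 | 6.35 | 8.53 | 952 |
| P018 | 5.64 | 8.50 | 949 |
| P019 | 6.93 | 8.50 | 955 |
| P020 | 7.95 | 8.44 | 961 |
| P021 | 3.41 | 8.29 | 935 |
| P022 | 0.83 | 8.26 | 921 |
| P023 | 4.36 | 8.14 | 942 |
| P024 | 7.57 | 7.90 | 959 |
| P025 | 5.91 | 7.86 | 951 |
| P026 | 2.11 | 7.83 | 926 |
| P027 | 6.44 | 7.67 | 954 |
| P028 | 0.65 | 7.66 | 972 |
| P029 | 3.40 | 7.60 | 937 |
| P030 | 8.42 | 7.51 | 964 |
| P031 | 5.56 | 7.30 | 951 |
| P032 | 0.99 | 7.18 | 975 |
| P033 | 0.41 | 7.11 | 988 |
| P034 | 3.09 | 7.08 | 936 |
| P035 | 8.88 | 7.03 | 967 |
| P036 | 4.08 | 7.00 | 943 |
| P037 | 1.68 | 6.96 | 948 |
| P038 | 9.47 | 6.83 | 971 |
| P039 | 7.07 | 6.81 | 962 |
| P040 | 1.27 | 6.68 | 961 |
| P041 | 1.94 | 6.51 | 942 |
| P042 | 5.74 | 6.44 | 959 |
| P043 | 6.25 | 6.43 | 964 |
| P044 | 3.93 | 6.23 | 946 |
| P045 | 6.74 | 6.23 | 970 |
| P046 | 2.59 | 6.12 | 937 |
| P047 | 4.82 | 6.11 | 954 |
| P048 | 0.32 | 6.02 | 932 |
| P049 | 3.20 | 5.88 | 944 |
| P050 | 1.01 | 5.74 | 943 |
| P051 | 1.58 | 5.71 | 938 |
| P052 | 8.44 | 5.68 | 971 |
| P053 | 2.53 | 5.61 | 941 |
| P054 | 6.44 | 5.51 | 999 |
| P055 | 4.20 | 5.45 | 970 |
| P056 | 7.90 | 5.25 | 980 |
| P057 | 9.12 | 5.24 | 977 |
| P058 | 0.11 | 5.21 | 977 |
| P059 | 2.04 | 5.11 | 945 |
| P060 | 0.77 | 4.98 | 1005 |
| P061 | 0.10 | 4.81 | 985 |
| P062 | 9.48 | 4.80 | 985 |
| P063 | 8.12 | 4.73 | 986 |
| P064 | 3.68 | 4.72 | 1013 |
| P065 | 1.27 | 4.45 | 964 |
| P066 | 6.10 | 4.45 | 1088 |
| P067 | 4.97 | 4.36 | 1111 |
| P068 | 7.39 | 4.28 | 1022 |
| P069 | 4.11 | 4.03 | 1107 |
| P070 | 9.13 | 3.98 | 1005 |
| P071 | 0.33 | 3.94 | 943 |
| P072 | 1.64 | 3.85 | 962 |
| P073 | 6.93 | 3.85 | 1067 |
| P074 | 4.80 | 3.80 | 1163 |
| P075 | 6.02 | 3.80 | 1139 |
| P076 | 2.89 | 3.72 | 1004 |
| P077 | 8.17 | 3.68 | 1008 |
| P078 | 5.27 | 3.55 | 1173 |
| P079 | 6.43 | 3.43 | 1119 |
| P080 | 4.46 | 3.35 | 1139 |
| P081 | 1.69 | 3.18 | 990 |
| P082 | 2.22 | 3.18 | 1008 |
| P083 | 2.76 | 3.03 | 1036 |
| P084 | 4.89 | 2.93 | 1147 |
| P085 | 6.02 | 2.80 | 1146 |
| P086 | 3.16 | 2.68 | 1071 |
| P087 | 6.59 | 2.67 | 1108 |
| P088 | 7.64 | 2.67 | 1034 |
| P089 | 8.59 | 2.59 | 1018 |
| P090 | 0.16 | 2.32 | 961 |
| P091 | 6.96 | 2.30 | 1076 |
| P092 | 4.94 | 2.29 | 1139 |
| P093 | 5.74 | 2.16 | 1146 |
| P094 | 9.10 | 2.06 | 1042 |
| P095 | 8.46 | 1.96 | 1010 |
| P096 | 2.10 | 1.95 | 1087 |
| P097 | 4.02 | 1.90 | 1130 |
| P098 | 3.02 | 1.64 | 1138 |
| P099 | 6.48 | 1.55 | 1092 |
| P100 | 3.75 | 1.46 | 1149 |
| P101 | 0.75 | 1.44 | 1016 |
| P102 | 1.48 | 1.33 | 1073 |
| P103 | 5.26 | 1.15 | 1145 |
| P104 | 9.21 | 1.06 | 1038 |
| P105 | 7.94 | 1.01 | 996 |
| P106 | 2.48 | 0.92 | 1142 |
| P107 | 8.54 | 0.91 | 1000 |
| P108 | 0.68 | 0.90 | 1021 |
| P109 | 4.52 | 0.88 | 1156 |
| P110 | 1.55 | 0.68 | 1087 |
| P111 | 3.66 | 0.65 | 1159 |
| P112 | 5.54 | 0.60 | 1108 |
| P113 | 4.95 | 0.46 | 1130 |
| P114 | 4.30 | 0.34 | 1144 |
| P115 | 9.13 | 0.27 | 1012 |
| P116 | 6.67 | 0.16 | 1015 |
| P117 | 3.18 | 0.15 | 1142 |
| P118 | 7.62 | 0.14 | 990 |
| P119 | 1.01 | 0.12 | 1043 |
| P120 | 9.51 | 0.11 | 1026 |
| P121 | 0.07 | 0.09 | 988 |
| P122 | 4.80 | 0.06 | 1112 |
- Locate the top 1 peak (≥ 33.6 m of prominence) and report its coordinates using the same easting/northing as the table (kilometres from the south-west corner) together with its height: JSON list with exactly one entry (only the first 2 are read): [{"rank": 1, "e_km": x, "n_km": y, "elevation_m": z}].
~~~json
[{"rank": 1, "e_km": 5.24, "n_km": 3.49, "elevation_m": 1174}]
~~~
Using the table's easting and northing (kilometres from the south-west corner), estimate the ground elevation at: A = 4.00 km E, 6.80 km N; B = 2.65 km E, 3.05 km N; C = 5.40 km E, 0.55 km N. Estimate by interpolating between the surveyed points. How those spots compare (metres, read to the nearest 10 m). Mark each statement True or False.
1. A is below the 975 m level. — True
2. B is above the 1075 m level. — False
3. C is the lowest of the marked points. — False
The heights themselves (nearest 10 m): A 940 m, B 1030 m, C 1110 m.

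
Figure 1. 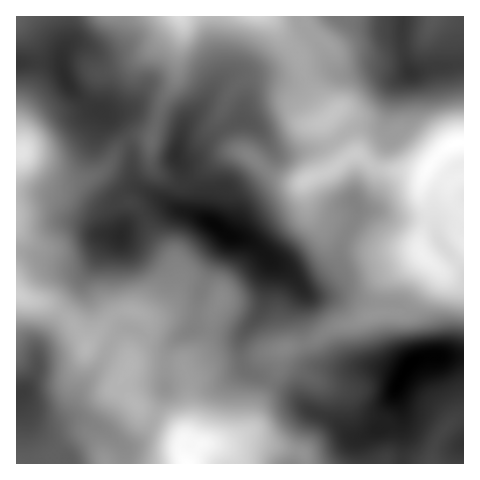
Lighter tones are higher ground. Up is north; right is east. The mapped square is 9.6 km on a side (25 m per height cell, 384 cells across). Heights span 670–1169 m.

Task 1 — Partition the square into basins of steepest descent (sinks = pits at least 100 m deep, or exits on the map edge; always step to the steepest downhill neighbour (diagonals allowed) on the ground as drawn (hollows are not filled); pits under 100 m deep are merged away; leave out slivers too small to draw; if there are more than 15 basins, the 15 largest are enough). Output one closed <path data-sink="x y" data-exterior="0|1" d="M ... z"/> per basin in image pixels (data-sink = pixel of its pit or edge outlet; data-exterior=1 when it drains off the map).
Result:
<path data-sink="216 225" data-exterior="0" d="M267 16l-251 1 0 277 16 7 14 2 20 13 18 23 3 8 18-24 14-11 14-1 22 7 19-6 34 3 6-4-10 35-20 18 5 14 1 46-2 9-6 9-1 10 6 12 14-20 28-2 13-6 10-9 7-24 17-29 5-24 28-7 27-17 18-3 17-8 17-3 4-32 6-7 24-18-5-6-32 0-10-2-42-23-17-6-7-8-5-17 0-11 8-5 20-7 15-12-21-32-1-6 6-4-20-26-8-17-5-18z"/><path data-sink="411 364" data-exterior="0" d="M463 142l-8 1-10 6-22 26-45-6-23-15-23 16-20 7-8 5 0 11 5 17 7 8 28 12 31 17 10 2 32 0 5 6-24 18-6 7-4 32-17 3-17 8-18 3-27 17-28 7-5 24-17 29-7 24-10 9-13 6-28 2-5 5-8 15 276-1z"/><path data-sink="411 73" data-exterior="0" d="M463 16l-195 1 30 38 5 18 8 17 20 26-6 4 1 6 19 29 4 2 7-3 19 14 8 2 40 5 22-26 10-6 9-2z"/><path data-sink="18 395" data-exterior="0" d="M18 295l-2 0 0 168 170 1-5-12 2-13-4-6-13-11-26-13-20-21-1-4 11-19-2-9-15-12-12-6-7 1-7 8-3-8-18-23-20-13-14-2z"/>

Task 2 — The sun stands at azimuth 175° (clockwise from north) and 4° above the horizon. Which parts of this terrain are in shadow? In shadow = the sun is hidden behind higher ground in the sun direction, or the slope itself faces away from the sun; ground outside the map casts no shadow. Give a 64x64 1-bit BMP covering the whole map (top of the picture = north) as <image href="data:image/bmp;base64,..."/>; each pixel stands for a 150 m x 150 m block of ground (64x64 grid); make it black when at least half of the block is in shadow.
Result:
<image width="64" height="64" href="data:image/bmp;base64,Qk0+AgAAAAAAAD4AAAAoAAAAQAAAAEAAAAABAAEAAAAAAAACAAATCwAAEwsAAAIAAAAAAAAA////AAAAAAAAAAAAAA/gAQAAAAAAD/zBAAAAAADv/+AAAA4QB///4AAAD/8H///wAAAP///8H/AAAA////gNmAAAD///8A4MAAAP///gDwYAAB///+AHxwAAD///wAf/AAAP//gAAf8AAA//+ABA/wAAD//wAAD/AAAP//AAAP8AAA//4AAAfwAAD//gAAAcAACH//8AAAAAAAf//+AAAAAAB///8AAAAHAD+//+AAAA+APw//8AAAH/++B//wAAA//94H//AAB///hB//4AAP//+A//+AAA///wH//gAAD///g//8AAAP//+H//gAAA+f/8//+AAAzg/////gAAGAD////8AEcAD/////gA/8AP////4AD/wAb///+AAH/AAH///wAAf4AAP///AAB/AAAf//4AAAAAAA///AAAAAAAB//4AAAAAAABx4ADAAAAAAADAAfgAAAAcAMAD/gPwAD4AgAf/B/gAfwAAH//P/DH/gAH////+P/+AAf/h//////gB/AD/////+AD4AH/////4APg4B////7gAcD4P///AAAAgP7///+AAAAAf////wAAAAA/////AAAAAB////4AAAAAH////AAAAAAf///8AAAAAA////hAAAAAAf//+AAAAAAA//7wAAAAAAc//uAAAAAADx/+4AAAAAAfH/7AAAAAAB4f/g=="/>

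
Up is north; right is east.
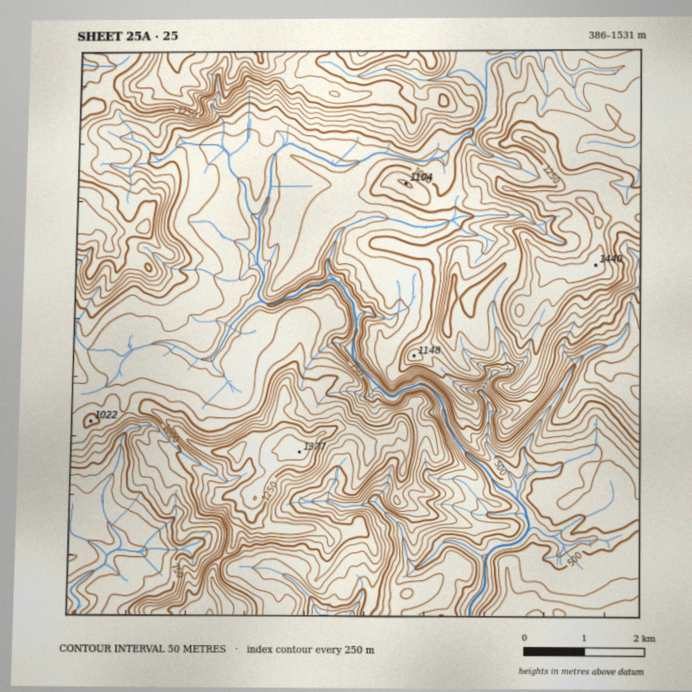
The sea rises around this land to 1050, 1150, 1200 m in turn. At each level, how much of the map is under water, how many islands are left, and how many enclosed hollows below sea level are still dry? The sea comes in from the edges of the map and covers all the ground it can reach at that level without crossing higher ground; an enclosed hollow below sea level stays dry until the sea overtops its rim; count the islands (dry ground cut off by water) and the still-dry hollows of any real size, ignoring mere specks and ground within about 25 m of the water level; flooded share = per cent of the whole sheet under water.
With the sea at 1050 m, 63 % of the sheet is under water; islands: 2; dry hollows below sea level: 0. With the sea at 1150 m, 74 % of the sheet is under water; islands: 1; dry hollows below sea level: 0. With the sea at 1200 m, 80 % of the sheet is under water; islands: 1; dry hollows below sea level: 0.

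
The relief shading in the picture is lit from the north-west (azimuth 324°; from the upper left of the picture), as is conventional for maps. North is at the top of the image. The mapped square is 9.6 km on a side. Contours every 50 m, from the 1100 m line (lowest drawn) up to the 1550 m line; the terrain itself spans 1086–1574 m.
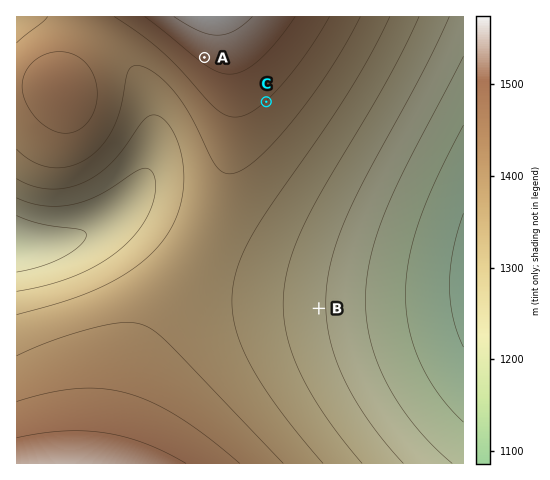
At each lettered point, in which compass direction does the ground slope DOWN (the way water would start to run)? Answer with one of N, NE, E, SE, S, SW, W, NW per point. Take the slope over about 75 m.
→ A SW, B E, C SE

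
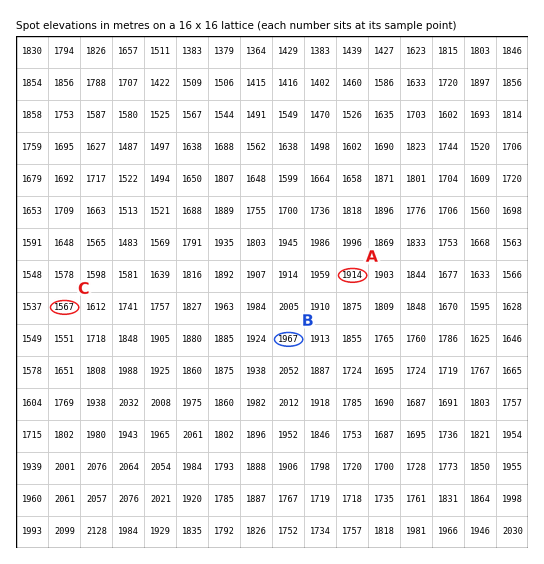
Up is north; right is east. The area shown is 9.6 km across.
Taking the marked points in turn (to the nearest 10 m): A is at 1910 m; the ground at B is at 1970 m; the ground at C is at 1570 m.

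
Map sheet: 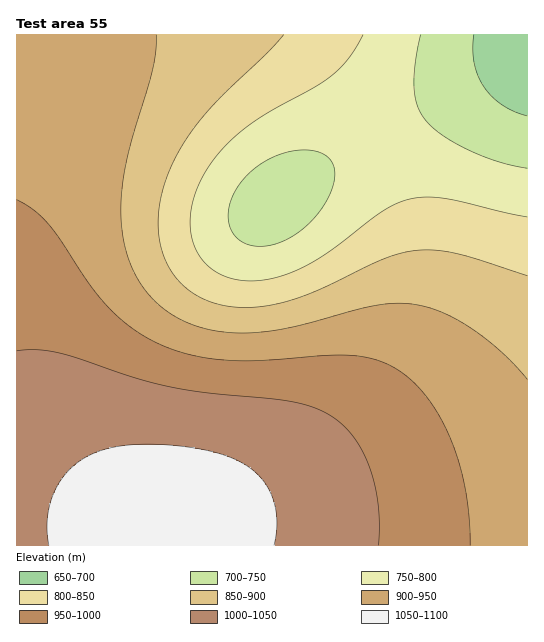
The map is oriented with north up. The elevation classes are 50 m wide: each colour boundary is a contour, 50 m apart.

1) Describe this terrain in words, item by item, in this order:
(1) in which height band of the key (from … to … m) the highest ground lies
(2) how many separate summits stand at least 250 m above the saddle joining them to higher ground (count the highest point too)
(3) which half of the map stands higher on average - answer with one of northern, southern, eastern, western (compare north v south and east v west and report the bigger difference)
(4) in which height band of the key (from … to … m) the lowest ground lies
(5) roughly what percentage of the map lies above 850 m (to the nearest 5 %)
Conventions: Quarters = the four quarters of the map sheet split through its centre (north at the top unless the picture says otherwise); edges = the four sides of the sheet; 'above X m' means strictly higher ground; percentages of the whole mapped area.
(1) The highest point is somewhere between 1050 and 1100 m.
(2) Counting only tops that stand 250 m proud, the map has 1 summit.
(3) The southern half stands higher on average than the northern half.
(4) The lowest ground lies in the 650–700 m band.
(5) Roughly 70 % of the ground is higher than 850 m.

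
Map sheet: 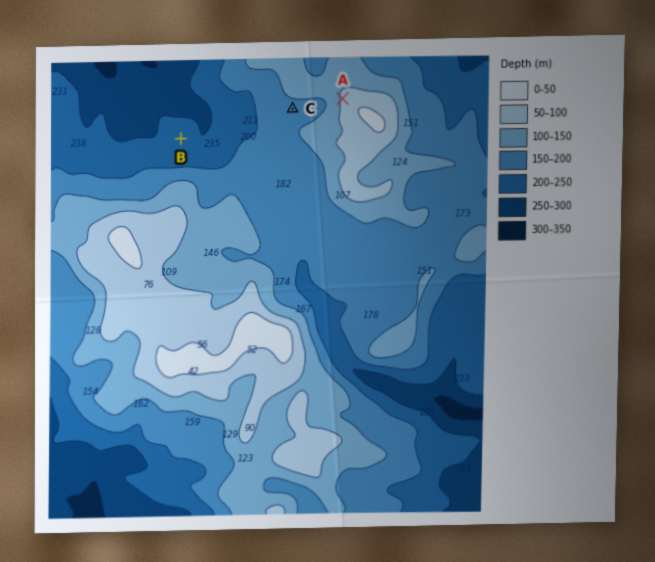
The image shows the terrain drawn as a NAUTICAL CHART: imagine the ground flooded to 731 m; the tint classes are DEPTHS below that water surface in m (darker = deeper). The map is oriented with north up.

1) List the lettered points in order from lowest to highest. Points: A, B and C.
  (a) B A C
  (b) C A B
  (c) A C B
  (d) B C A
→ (d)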